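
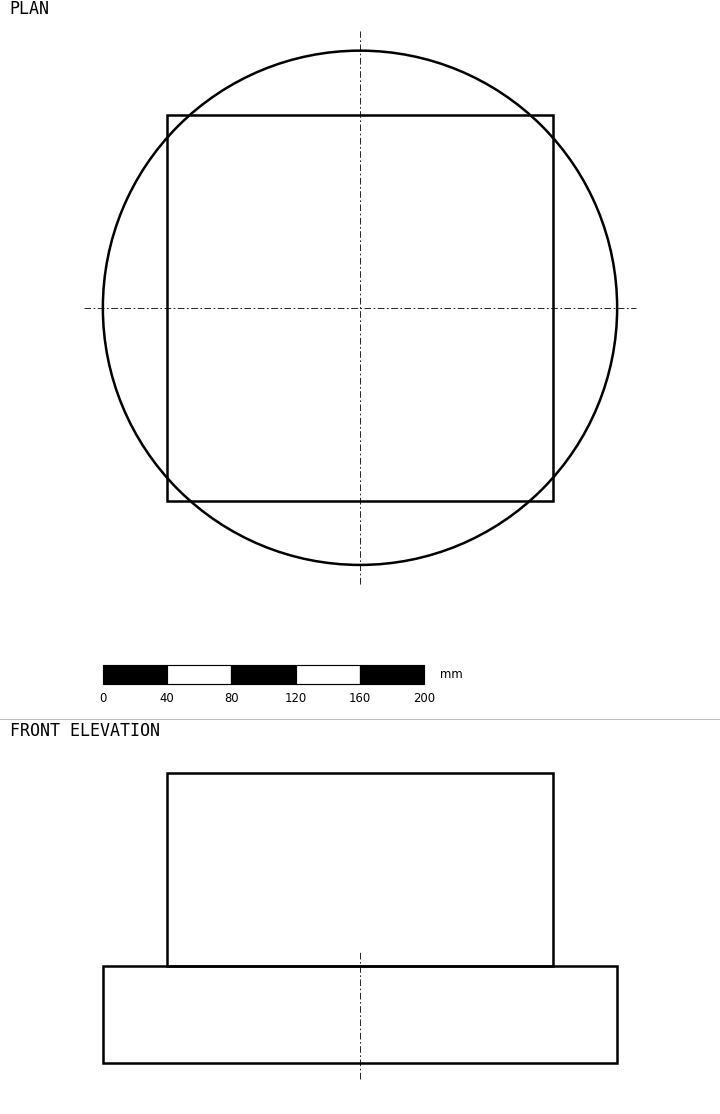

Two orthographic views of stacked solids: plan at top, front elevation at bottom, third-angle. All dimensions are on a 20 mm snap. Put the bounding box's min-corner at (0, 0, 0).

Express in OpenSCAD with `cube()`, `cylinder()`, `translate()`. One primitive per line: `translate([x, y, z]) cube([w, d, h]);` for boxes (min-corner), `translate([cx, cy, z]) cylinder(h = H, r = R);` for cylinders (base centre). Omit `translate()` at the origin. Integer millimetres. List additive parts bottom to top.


translate([160, 160, 0]) cylinder(h = 60, r = 160);
translate([40, 40, 60]) cube([240, 240, 120]);


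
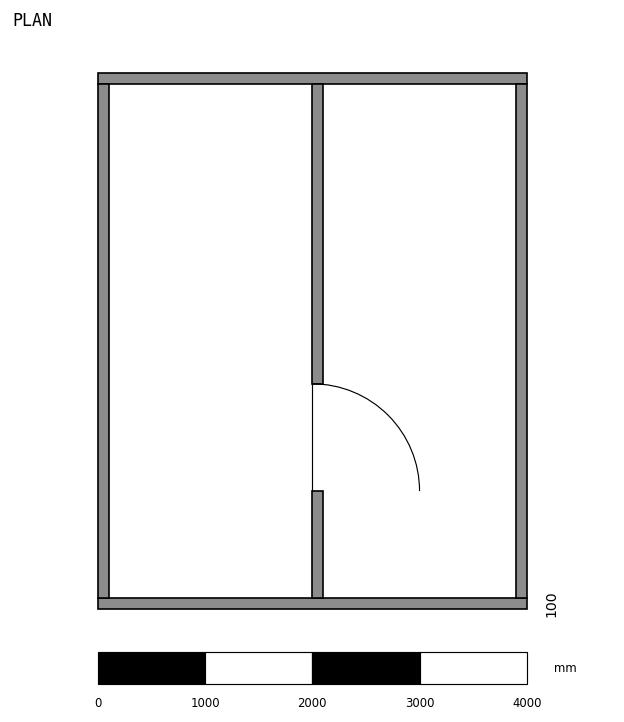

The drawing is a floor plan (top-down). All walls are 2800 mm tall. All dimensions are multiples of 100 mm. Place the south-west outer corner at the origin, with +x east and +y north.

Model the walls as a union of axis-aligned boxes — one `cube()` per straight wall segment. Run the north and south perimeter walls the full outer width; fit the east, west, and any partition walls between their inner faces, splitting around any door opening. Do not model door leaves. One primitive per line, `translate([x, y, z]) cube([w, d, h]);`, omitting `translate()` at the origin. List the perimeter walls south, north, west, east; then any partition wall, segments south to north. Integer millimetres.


cube([4000, 100, 2800]);
translate([0, 4900, 0]) cube([4000, 100, 2800]);
translate([0, 100, 0]) cube([100, 4800, 2800]);
translate([3900, 100, 0]) cube([100, 4800, 2800]);
translate([2000, 100, 0]) cube([100, 1000, 2800]);
translate([2000, 2100, 0]) cube([100, 2800, 2800]);


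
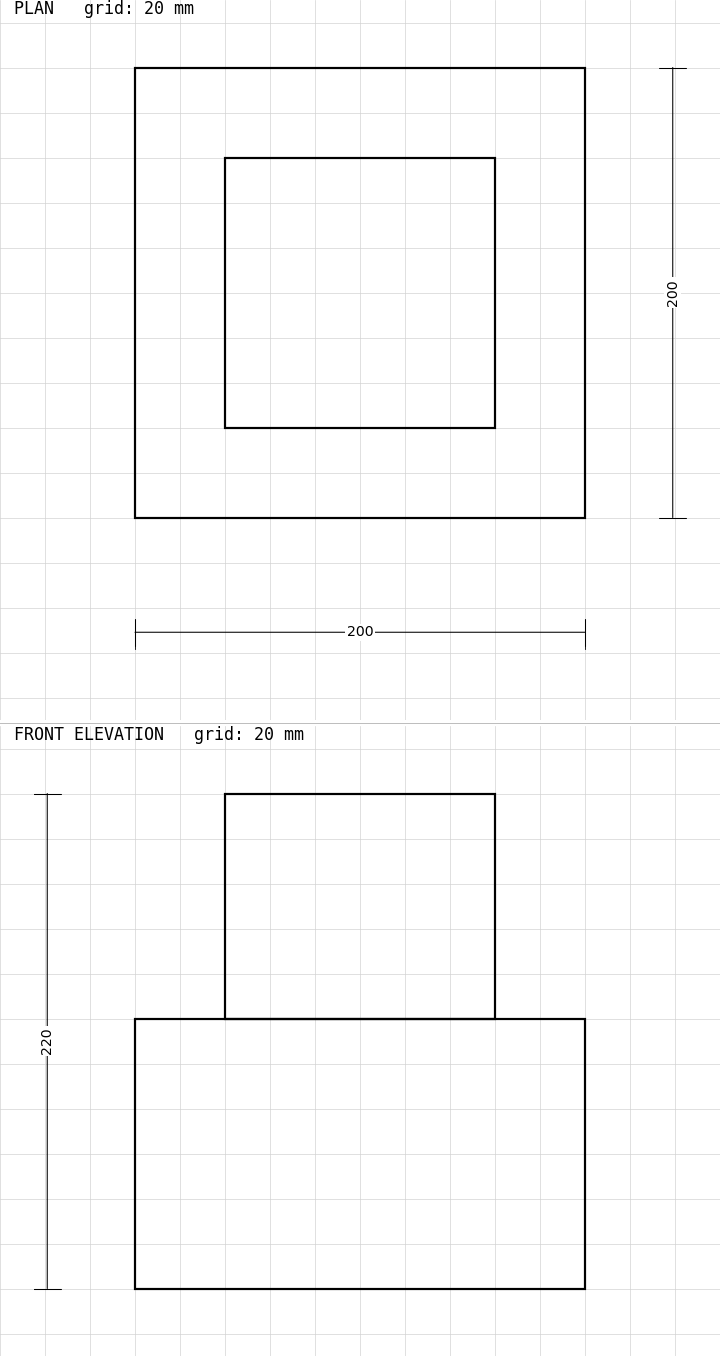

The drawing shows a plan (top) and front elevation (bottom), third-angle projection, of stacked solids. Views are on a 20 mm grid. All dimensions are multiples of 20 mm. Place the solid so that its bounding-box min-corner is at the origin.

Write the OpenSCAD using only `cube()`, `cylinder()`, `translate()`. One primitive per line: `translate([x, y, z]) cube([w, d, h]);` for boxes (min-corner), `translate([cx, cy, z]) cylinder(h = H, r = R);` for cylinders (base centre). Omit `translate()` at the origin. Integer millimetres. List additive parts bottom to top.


cube([200, 200, 120]);
translate([40, 40, 120]) cube([120, 120, 100]);


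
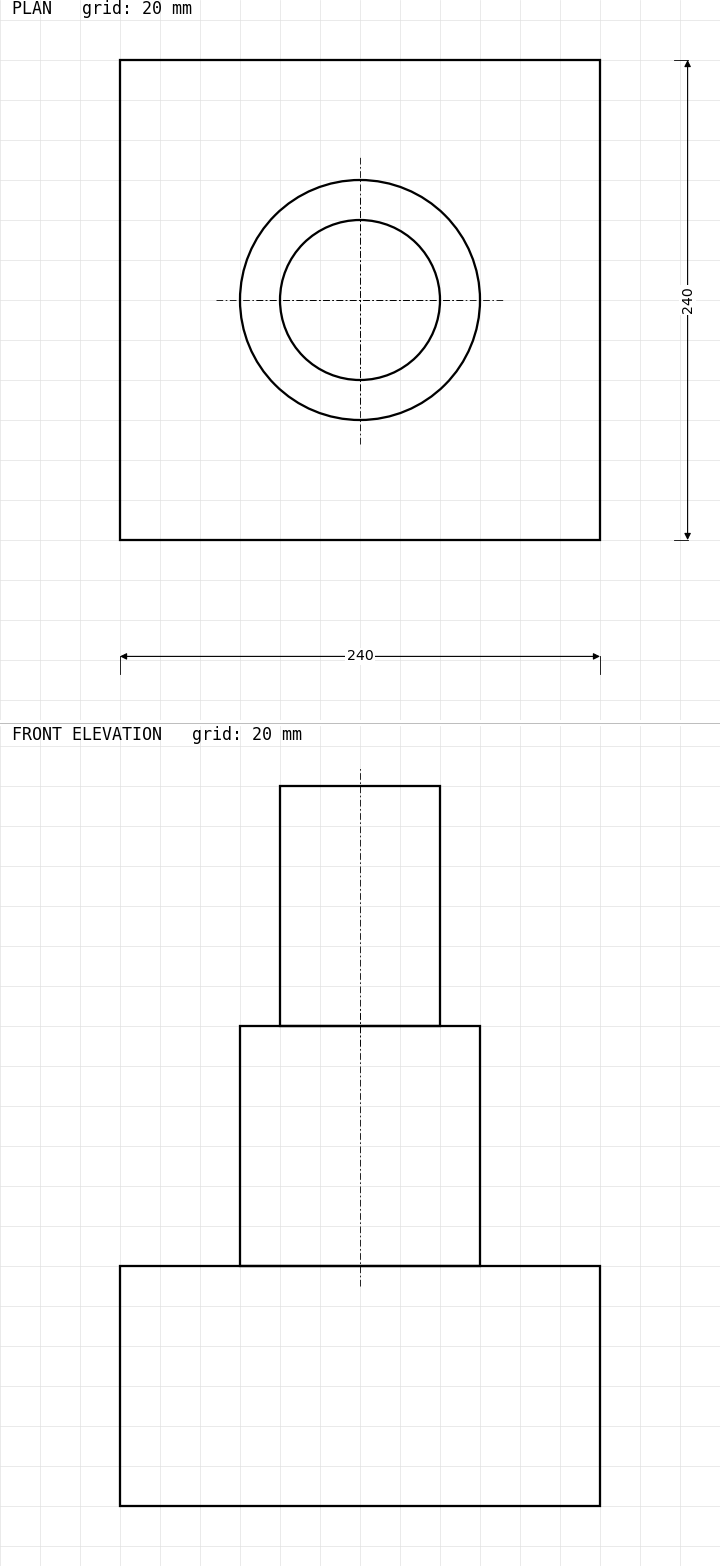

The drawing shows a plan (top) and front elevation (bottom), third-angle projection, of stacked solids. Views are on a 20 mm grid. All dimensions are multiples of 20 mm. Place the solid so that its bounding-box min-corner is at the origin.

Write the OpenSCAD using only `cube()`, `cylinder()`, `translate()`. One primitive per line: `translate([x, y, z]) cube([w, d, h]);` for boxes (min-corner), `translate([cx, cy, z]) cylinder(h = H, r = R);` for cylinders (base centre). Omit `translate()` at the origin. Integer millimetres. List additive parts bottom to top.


cube([240, 240, 120]);
translate([120, 120, 120]) cylinder(h = 120, r = 60);
translate([120, 120, 240]) cylinder(h = 120, r = 40);


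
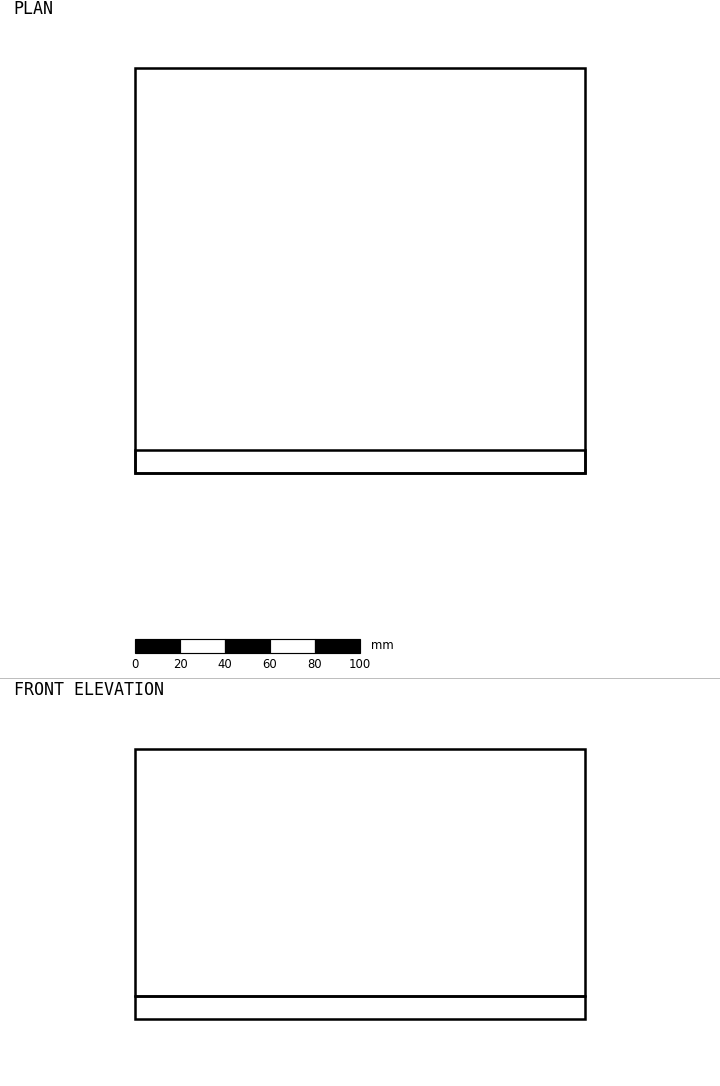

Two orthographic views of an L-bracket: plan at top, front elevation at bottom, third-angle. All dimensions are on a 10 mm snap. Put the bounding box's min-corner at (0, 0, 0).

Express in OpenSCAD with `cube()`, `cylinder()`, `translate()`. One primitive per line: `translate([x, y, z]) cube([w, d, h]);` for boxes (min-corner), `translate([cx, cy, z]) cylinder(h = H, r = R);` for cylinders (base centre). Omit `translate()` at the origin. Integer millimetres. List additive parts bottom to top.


cube([200, 180, 10]);
translate([0, 0, 10]) cube([200, 10, 110]);


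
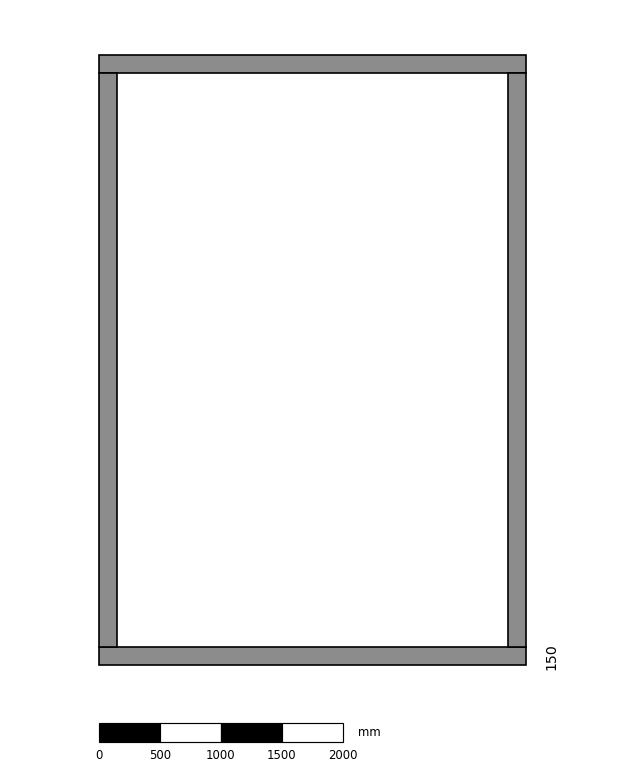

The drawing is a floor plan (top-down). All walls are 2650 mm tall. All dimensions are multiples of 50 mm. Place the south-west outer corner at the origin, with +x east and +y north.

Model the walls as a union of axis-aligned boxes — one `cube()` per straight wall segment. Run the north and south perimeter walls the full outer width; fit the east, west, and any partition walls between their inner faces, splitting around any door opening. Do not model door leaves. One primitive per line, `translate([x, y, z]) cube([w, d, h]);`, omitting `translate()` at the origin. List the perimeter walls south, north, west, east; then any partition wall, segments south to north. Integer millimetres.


cube([3500, 150, 2650]);
translate([0, 4850, 0]) cube([3500, 150, 2650]);
translate([0, 150, 0]) cube([150, 4700, 2650]);
translate([3350, 150, 0]) cube([150, 4700, 2650]);


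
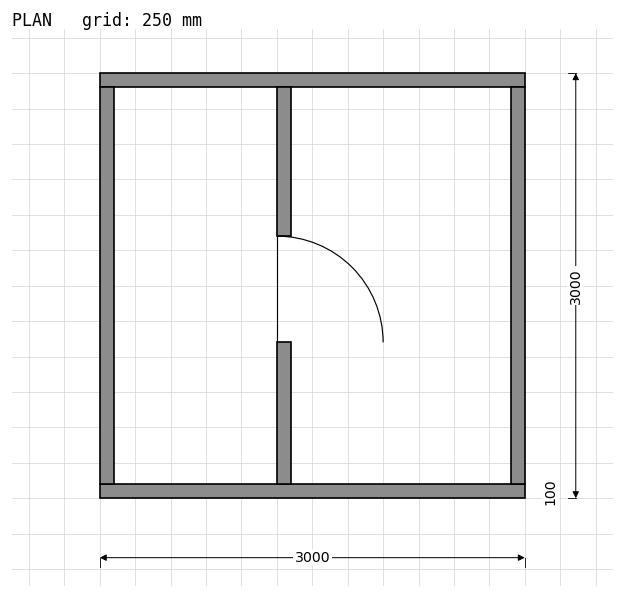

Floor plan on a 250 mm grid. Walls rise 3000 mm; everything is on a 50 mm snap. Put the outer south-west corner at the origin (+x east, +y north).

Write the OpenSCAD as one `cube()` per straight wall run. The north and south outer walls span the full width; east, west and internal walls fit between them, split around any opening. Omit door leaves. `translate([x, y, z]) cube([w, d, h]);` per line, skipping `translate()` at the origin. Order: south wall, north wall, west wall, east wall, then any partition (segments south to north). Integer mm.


cube([3000, 100, 3000]);
translate([0, 2900, 0]) cube([3000, 100, 3000]);
translate([0, 100, 0]) cube([100, 2800, 3000]);
translate([2900, 100, 0]) cube([100, 2800, 3000]);
translate([1250, 100, 0]) cube([100, 1000, 3000]);
translate([1250, 1850, 0]) cube([100, 1050, 3000]);


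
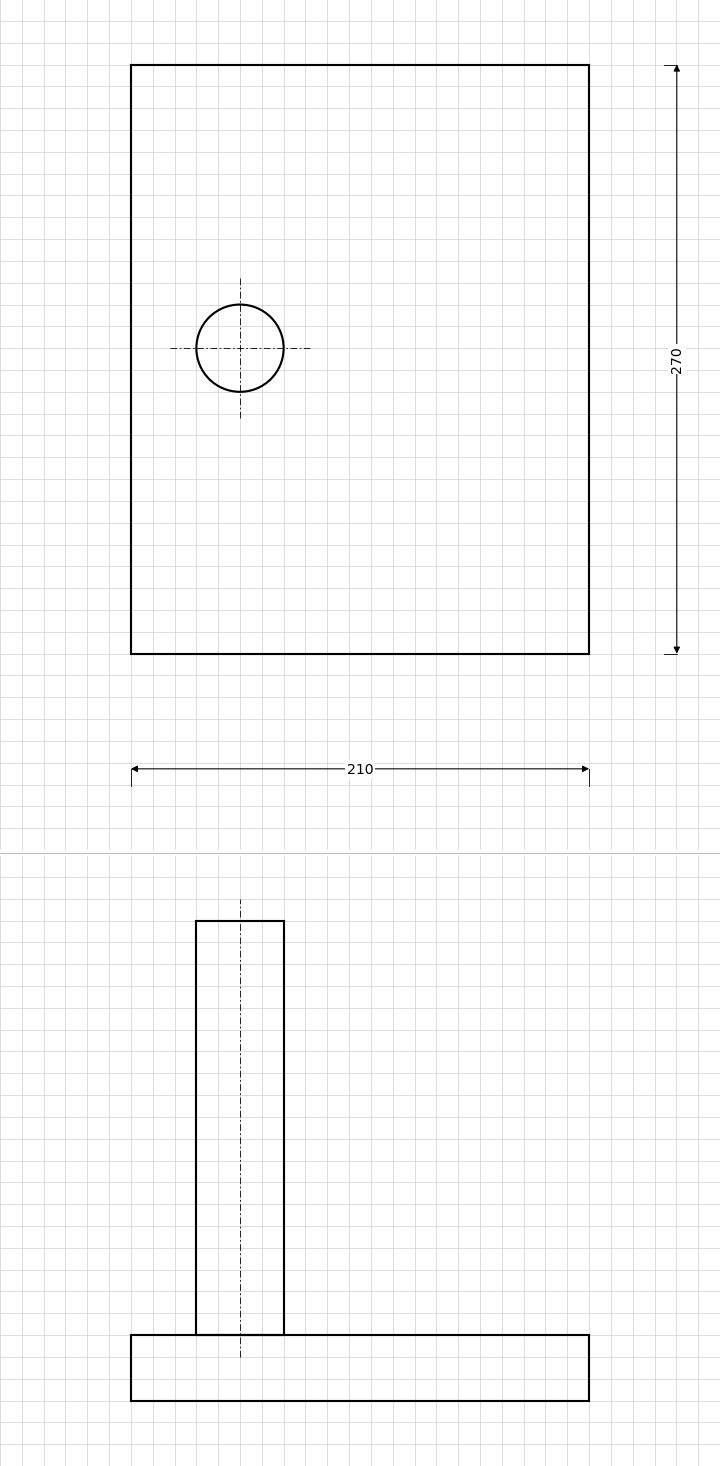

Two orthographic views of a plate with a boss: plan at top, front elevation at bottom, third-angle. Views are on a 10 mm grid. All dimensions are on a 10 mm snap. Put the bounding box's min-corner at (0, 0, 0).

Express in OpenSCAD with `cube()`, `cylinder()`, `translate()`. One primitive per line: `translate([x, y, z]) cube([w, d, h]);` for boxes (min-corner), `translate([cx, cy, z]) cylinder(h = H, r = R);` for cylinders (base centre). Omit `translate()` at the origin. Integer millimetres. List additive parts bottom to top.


cube([210, 270, 30]);
translate([50, 140, 30]) cylinder(h = 190, r = 20);


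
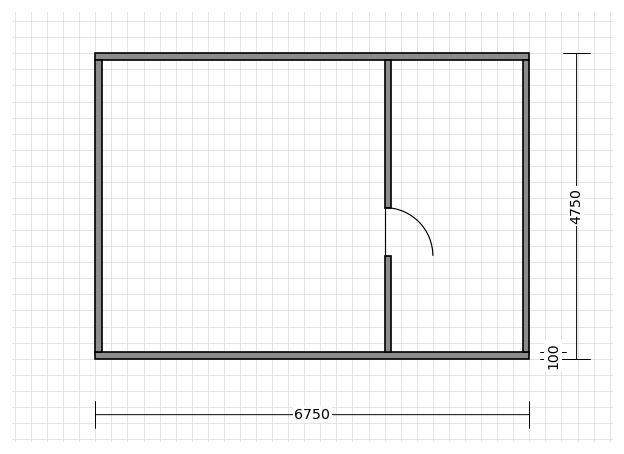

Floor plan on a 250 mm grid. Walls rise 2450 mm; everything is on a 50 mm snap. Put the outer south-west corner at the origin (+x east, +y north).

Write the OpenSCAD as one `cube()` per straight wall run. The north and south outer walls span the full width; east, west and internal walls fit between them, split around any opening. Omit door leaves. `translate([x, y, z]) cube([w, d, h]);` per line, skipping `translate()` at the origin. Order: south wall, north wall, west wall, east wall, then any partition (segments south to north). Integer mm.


cube([6750, 100, 2450]);
translate([0, 4650, 0]) cube([6750, 100, 2450]);
translate([0, 100, 0]) cube([100, 4550, 2450]);
translate([6650, 100, 0]) cube([100, 4550, 2450]);
translate([4500, 100, 0]) cube([100, 1500, 2450]);
translate([4500, 2350, 0]) cube([100, 2300, 2450]);


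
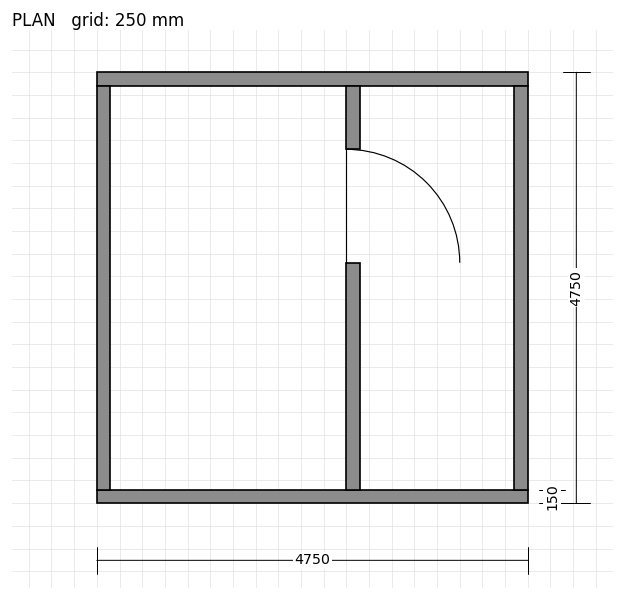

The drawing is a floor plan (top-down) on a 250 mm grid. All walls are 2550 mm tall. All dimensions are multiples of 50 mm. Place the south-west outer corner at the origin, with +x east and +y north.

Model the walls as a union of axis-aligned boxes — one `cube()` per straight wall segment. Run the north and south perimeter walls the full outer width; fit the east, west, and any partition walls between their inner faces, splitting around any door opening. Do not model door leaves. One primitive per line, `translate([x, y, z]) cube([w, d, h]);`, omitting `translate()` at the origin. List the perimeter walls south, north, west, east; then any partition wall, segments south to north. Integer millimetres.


cube([4750, 150, 2550]);
translate([0, 4600, 0]) cube([4750, 150, 2550]);
translate([0, 150, 0]) cube([150, 4450, 2550]);
translate([4600, 150, 0]) cube([150, 4450, 2550]);
translate([2750, 150, 0]) cube([150, 2500, 2550]);
translate([2750, 3900, 0]) cube([150, 700, 2550]);


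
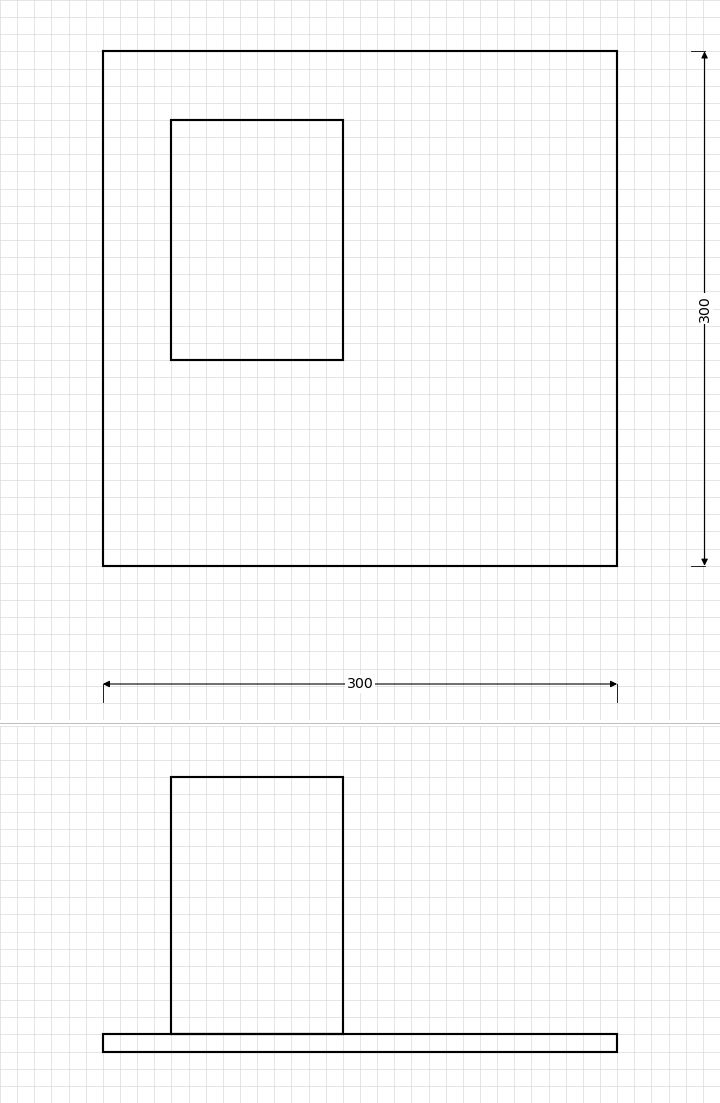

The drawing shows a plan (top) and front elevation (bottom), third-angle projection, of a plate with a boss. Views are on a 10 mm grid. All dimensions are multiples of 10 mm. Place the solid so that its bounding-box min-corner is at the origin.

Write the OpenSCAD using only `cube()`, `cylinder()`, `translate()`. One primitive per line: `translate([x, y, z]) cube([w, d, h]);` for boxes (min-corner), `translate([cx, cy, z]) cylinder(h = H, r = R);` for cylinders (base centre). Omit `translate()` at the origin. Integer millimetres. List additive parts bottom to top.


cube([300, 300, 10]);
translate([40, 120, 10]) cube([100, 140, 150]);


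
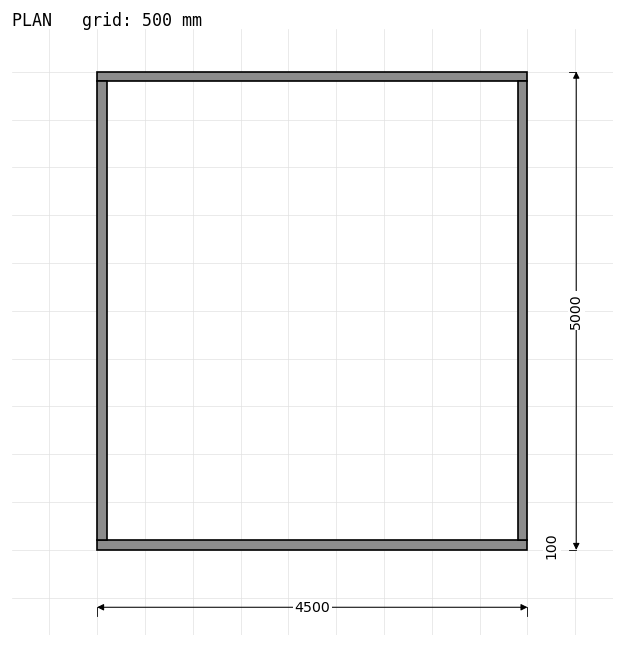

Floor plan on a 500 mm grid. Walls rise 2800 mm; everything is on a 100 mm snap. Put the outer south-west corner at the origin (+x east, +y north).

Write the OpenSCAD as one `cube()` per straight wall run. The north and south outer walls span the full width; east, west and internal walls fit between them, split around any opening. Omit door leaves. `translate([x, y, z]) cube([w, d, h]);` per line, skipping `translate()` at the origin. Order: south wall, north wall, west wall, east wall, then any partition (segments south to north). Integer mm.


cube([4500, 100, 2800]);
translate([0, 4900, 0]) cube([4500, 100, 2800]);
translate([0, 100, 0]) cube([100, 4800, 2800]);
translate([4400, 100, 0]) cube([100, 4800, 2800]);


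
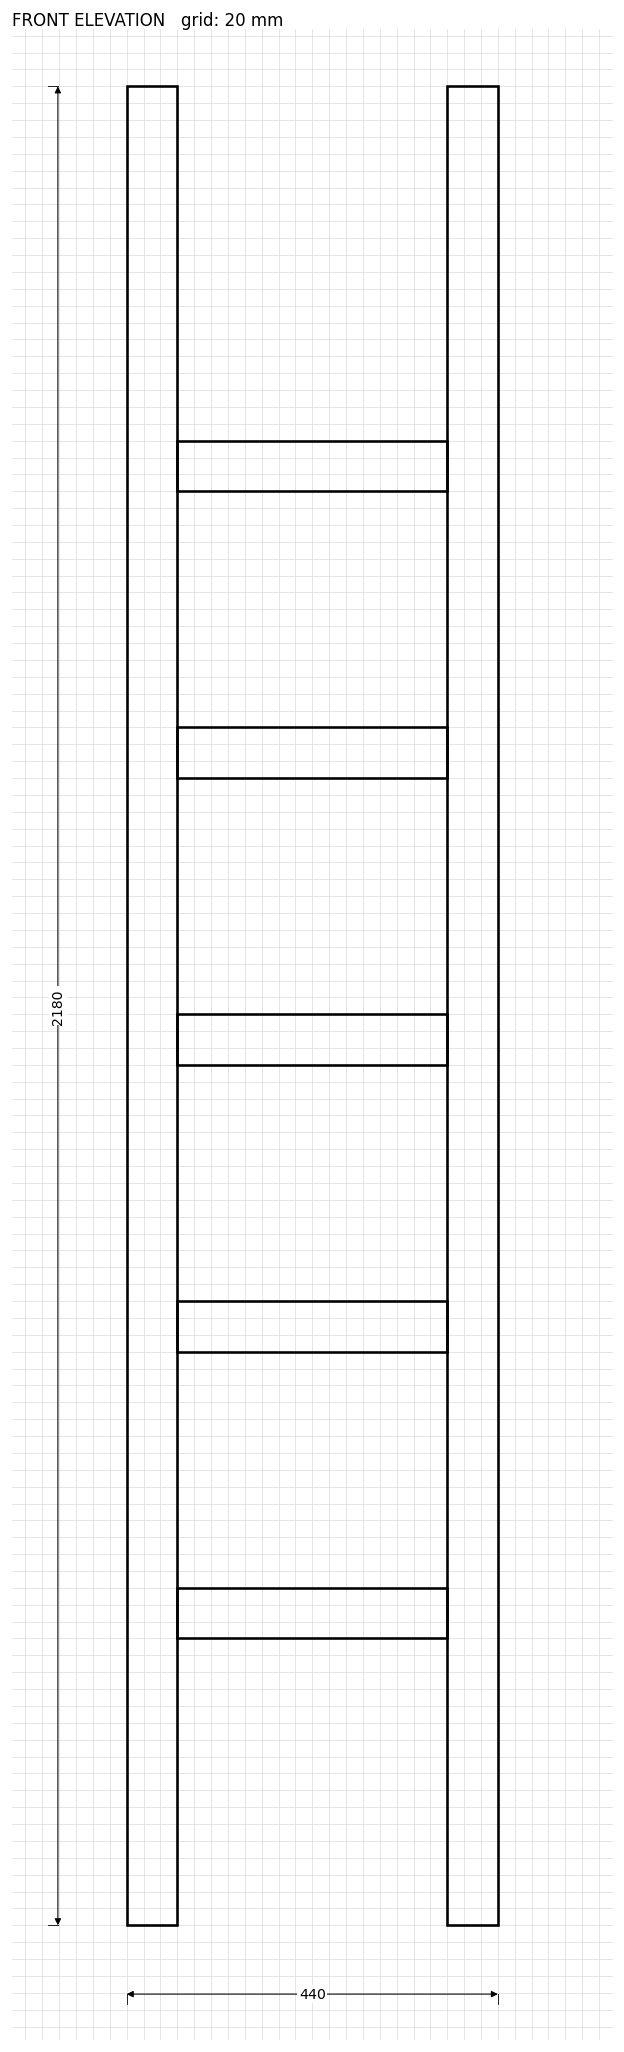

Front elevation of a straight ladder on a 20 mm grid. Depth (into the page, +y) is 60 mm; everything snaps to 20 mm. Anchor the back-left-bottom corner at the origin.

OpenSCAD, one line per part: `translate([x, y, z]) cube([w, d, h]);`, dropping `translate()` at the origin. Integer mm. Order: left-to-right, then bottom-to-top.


cube([60, 60, 2180]);
translate([60, 0, 340]) cube([320, 60, 60]);
translate([60, 0, 680]) cube([320, 60, 60]);
translate([60, 0, 1020]) cube([320, 60, 60]);
translate([60, 0, 1360]) cube([320, 60, 60]);
translate([60, 0, 1700]) cube([320, 60, 60]);
translate([380, 0, 0]) cube([60, 60, 2180]);


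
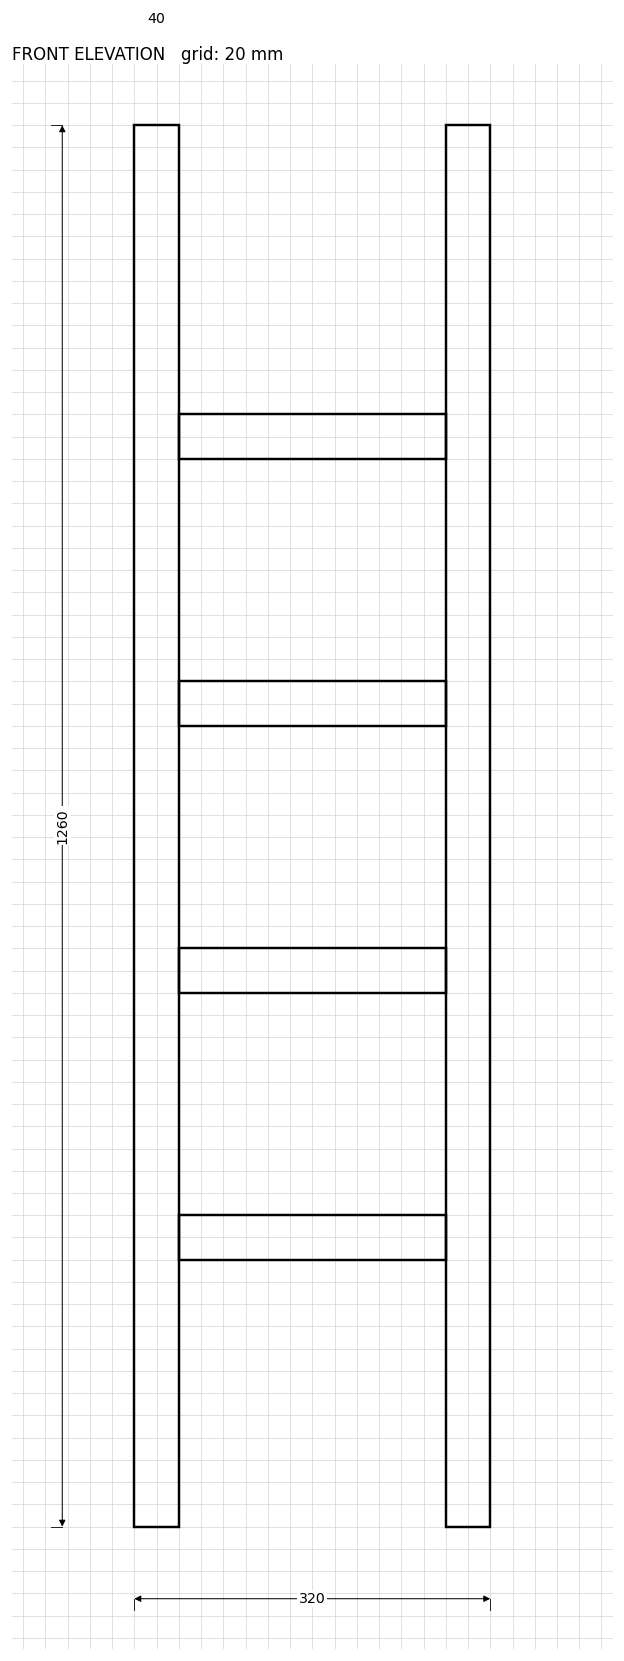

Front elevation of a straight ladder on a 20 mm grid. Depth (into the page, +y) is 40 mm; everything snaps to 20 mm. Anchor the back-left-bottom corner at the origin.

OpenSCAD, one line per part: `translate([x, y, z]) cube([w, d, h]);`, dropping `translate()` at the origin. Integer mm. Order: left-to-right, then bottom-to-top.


cube([40, 40, 1260]);
translate([40, 0, 240]) cube([240, 40, 40]);
translate([40, 0, 480]) cube([240, 40, 40]);
translate([40, 0, 720]) cube([240, 40, 40]);
translate([40, 0, 960]) cube([240, 40, 40]);
translate([280, 0, 0]) cube([40, 40, 1260]);


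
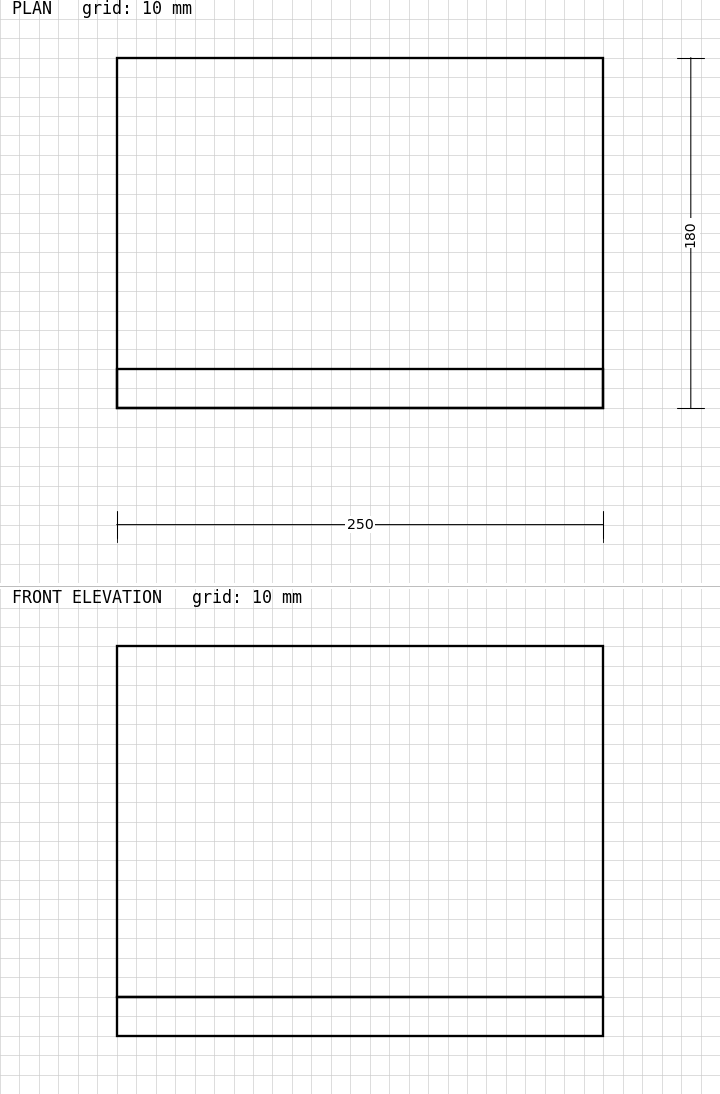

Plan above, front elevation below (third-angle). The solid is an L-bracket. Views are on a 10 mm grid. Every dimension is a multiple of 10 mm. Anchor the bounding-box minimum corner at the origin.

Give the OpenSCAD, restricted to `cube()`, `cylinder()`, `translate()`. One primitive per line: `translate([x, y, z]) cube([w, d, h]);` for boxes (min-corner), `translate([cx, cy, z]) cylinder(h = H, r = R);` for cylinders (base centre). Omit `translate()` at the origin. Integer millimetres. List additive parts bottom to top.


cube([250, 180, 20]);
translate([0, 0, 20]) cube([250, 20, 180]);


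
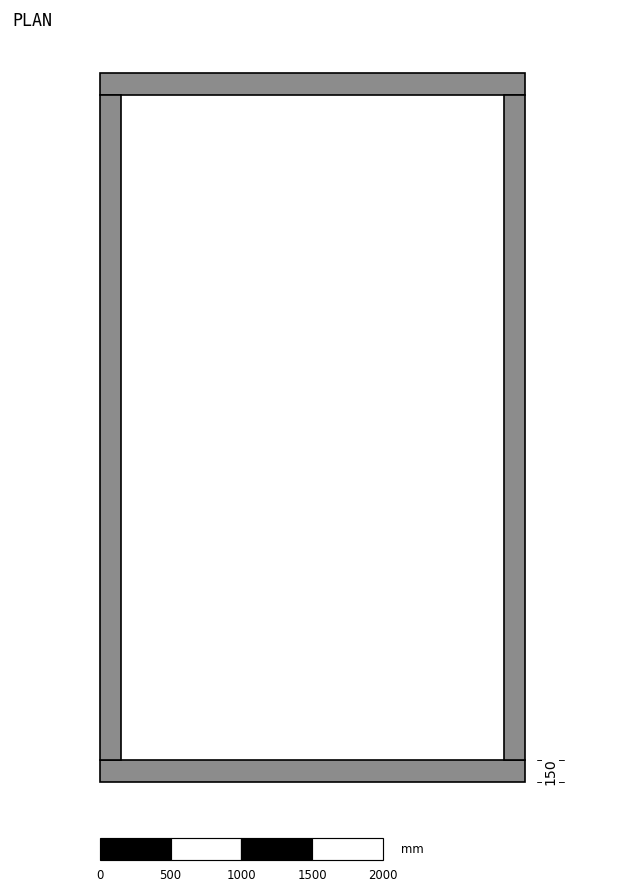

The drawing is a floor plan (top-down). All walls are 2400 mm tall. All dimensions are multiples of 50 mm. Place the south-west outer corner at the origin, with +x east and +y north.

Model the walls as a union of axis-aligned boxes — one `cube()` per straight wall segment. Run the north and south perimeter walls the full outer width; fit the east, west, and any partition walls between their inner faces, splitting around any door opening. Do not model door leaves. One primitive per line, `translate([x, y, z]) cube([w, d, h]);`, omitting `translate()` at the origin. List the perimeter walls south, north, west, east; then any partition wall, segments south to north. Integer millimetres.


cube([3000, 150, 2400]);
translate([0, 4850, 0]) cube([3000, 150, 2400]);
translate([0, 150, 0]) cube([150, 4700, 2400]);
translate([2850, 150, 0]) cube([150, 4700, 2400]);


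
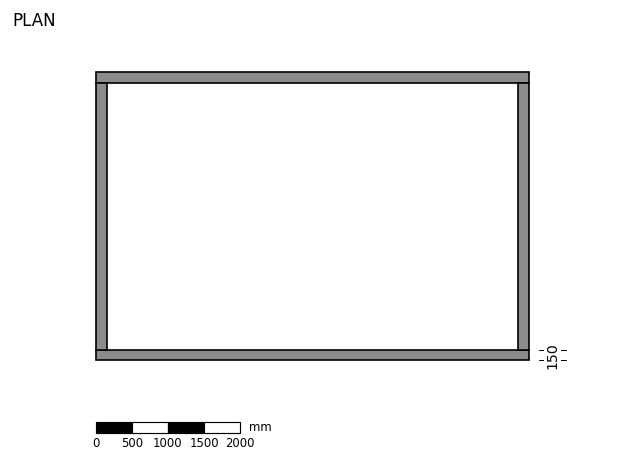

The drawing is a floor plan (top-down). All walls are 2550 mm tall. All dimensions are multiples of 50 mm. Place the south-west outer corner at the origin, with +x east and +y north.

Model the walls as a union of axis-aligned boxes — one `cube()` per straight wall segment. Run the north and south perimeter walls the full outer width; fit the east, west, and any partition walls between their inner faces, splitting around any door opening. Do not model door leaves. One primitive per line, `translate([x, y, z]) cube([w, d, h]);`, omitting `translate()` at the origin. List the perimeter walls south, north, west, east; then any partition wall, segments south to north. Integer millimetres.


cube([6000, 150, 2550]);
translate([0, 3850, 0]) cube([6000, 150, 2550]);
translate([0, 150, 0]) cube([150, 3700, 2550]);
translate([5850, 150, 0]) cube([150, 3700, 2550]);


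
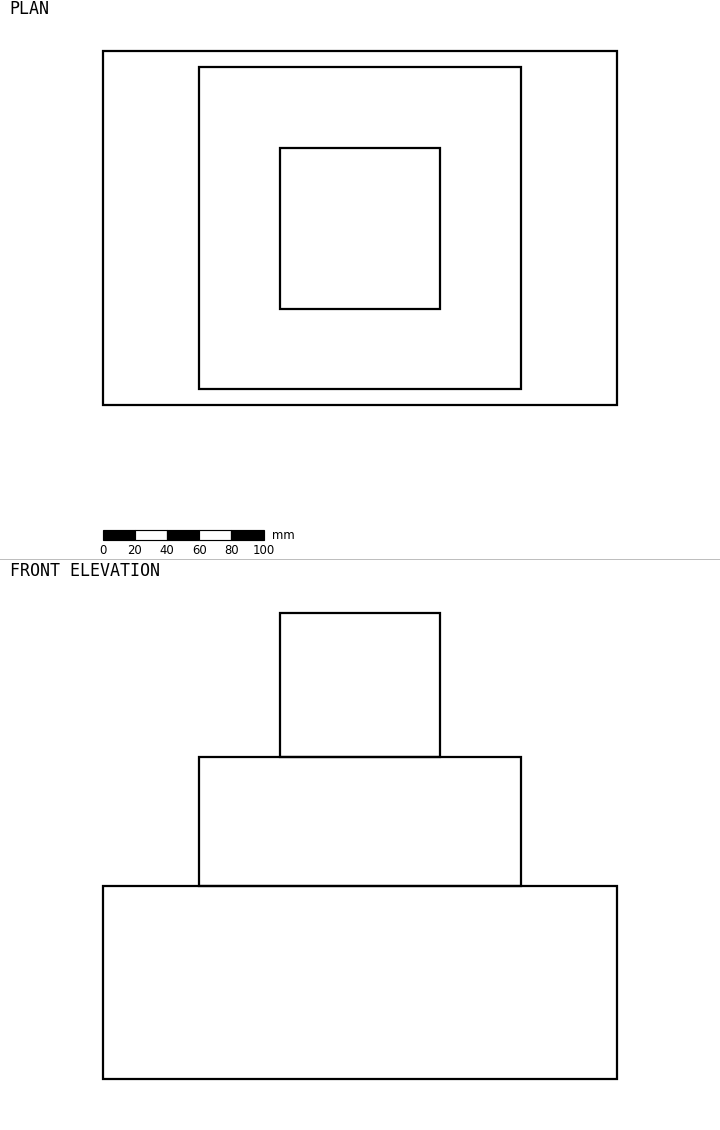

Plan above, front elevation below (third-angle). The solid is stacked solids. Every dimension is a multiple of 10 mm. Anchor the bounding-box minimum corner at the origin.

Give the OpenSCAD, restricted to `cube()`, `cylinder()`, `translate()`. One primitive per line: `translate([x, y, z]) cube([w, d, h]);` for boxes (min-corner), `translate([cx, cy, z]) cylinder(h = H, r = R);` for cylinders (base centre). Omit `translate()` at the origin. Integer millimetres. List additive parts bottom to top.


cube([320, 220, 120]);
translate([60, 10, 120]) cube([200, 200, 80]);
translate([110, 60, 200]) cube([100, 100, 90]);


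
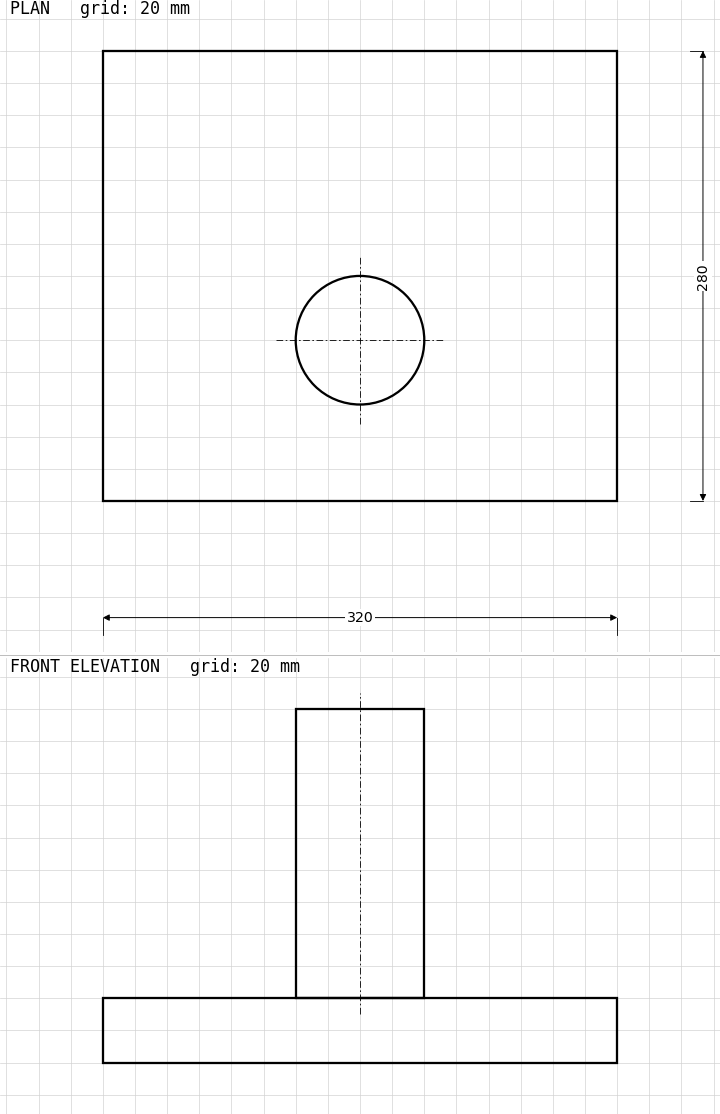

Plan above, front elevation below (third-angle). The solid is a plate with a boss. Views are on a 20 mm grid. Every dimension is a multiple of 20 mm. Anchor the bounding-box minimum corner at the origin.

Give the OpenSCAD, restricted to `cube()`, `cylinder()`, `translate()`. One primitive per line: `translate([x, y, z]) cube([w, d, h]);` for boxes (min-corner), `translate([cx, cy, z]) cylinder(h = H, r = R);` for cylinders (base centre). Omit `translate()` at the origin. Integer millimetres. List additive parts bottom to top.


cube([320, 280, 40]);
translate([160, 100, 40]) cylinder(h = 180, r = 40);


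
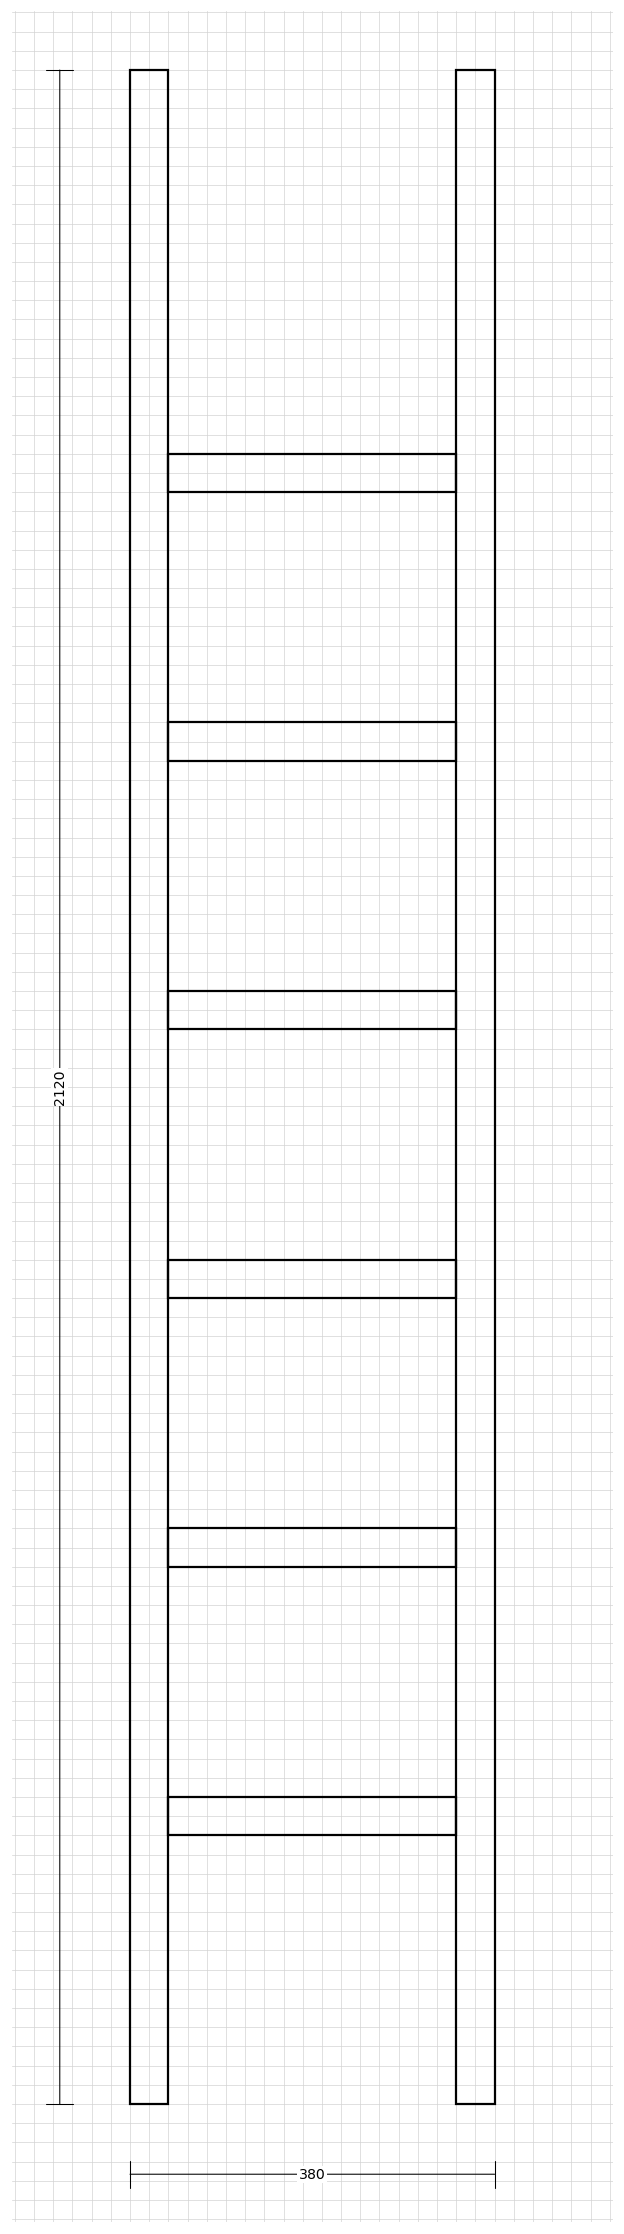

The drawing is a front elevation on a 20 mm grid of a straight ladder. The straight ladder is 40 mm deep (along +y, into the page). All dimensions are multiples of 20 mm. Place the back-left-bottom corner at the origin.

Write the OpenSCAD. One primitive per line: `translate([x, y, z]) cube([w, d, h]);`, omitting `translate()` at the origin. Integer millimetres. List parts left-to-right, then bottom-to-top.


cube([40, 40, 2120]);
translate([40, 0, 280]) cube([300, 40, 40]);
translate([40, 0, 560]) cube([300, 40, 40]);
translate([40, 0, 840]) cube([300, 40, 40]);
translate([40, 0, 1120]) cube([300, 40, 40]);
translate([40, 0, 1400]) cube([300, 40, 40]);
translate([40, 0, 1680]) cube([300, 40, 40]);
translate([340, 0, 0]) cube([40, 40, 2120]);


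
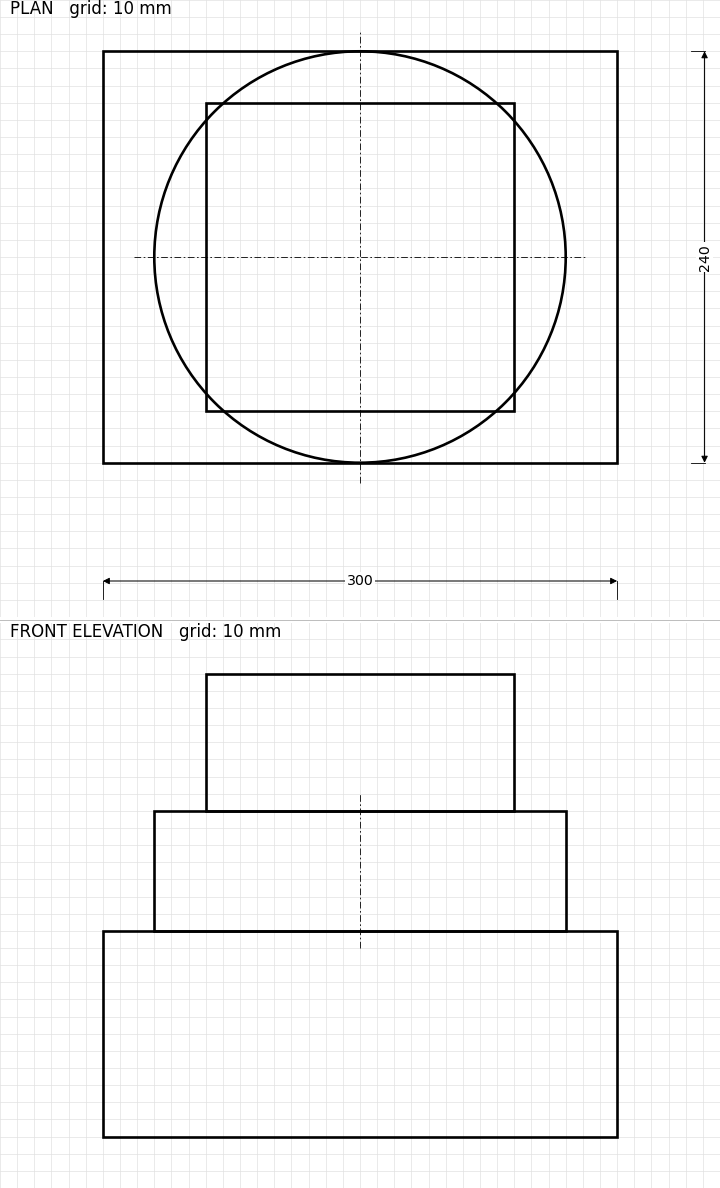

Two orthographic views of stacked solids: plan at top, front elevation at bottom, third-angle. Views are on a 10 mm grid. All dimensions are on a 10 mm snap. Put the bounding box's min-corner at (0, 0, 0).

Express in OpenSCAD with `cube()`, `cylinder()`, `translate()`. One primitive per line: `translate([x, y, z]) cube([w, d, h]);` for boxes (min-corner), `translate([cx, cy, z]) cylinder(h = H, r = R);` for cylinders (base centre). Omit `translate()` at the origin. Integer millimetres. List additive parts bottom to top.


cube([300, 240, 120]);
translate([150, 120, 120]) cylinder(h = 70, r = 120);
translate([60, 30, 190]) cube([180, 180, 80]);


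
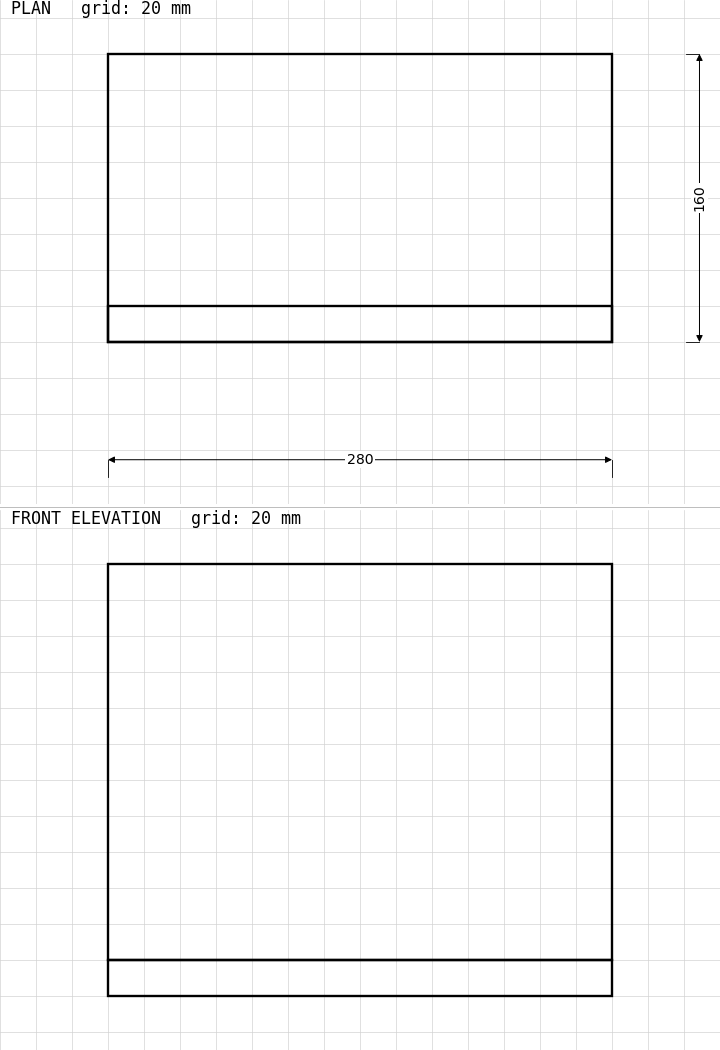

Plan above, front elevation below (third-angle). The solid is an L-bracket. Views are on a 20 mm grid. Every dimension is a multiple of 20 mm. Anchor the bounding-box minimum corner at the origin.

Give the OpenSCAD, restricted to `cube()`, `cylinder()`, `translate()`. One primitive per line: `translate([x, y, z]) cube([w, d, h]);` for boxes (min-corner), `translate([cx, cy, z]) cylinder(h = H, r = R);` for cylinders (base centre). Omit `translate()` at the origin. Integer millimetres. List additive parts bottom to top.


cube([280, 160, 20]);
translate([0, 0, 20]) cube([280, 20, 220]);


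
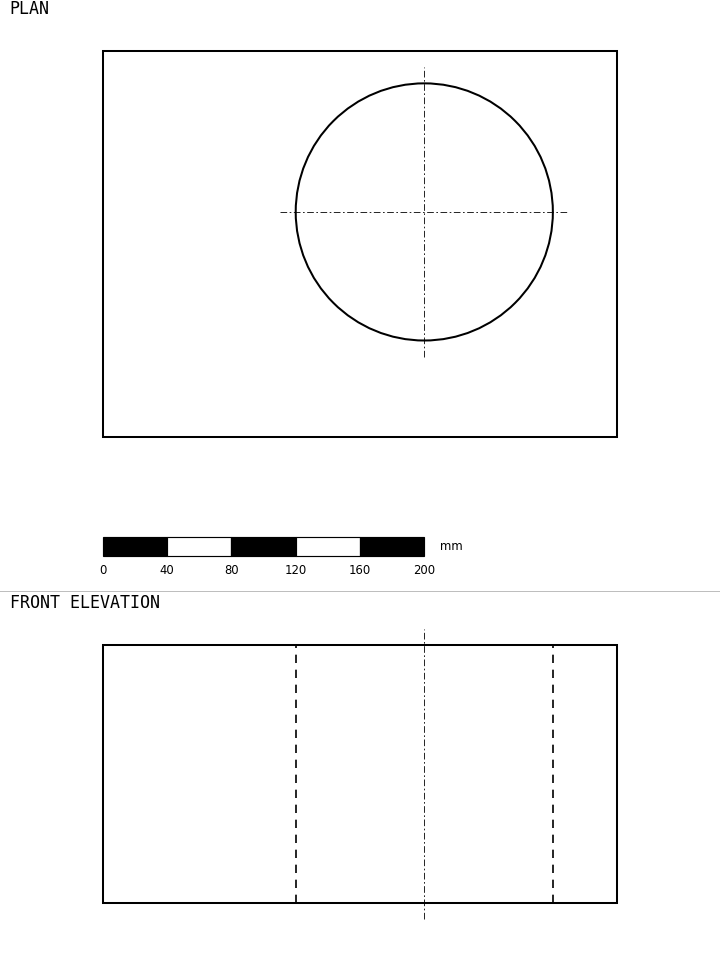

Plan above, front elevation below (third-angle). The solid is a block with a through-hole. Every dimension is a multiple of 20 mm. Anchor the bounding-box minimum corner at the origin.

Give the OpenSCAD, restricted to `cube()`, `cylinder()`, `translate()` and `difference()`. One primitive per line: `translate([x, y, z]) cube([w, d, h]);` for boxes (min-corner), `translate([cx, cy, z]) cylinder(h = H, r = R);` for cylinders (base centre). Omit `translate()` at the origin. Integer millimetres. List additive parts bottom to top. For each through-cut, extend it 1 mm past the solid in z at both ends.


difference() {
  cube([320, 240, 160]);
  translate([200, 140, -1]) cylinder(h = 162, r = 80);
}


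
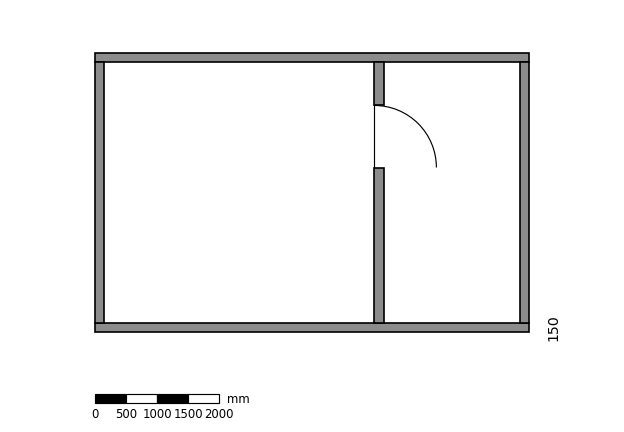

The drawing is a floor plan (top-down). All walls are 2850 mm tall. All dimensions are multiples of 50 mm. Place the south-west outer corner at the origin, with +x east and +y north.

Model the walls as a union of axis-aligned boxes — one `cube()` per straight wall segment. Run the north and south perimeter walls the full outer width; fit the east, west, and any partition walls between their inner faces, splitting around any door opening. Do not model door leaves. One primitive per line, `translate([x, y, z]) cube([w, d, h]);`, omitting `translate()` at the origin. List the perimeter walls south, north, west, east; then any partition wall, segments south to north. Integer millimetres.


cube([7000, 150, 2850]);
translate([0, 4350, 0]) cube([7000, 150, 2850]);
translate([0, 150, 0]) cube([150, 4200, 2850]);
translate([6850, 150, 0]) cube([150, 4200, 2850]);
translate([4500, 150, 0]) cube([150, 2500, 2850]);
translate([4500, 3650, 0]) cube([150, 700, 2850]);


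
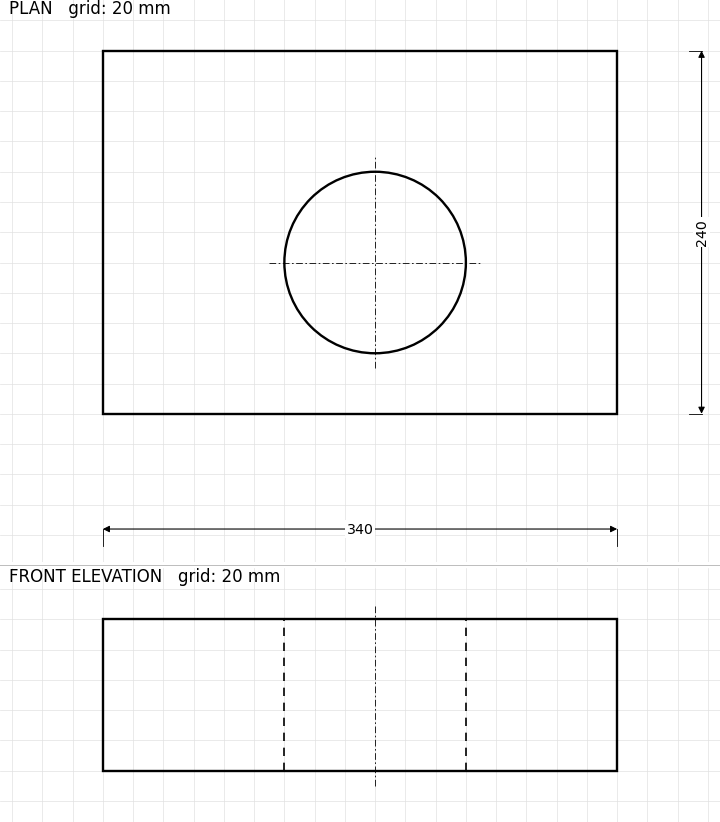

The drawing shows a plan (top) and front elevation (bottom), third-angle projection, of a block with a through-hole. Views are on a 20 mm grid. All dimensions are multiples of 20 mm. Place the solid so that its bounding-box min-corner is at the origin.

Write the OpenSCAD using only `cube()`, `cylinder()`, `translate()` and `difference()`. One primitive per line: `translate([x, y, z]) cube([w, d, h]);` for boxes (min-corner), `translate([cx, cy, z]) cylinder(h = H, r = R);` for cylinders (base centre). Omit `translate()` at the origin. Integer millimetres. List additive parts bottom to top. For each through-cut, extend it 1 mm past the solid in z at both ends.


difference() {
  cube([340, 240, 100]);
  translate([180, 100, -1]) cylinder(h = 102, r = 60);
}


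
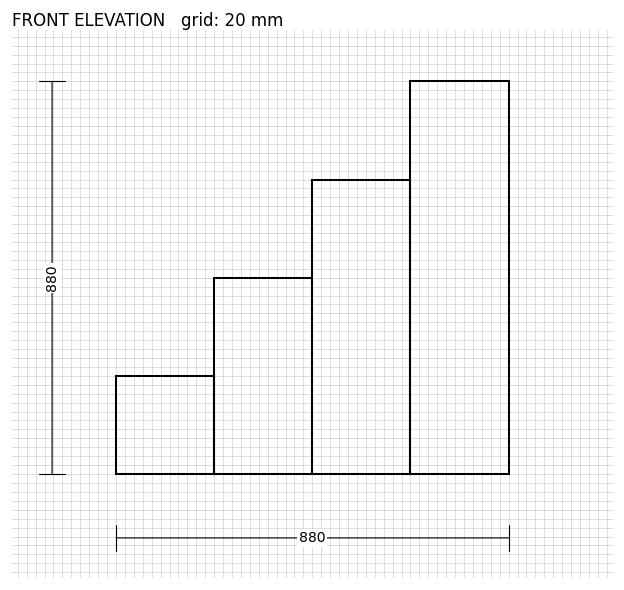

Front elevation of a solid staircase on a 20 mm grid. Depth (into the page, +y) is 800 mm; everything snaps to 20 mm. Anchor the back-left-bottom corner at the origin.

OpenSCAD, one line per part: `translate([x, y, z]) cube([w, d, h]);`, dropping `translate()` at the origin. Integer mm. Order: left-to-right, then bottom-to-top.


cube([220, 800, 220]);
translate([220, 0, 0]) cube([220, 800, 440]);
translate([440, 0, 0]) cube([220, 800, 660]);
translate([660, 0, 0]) cube([220, 800, 880]);


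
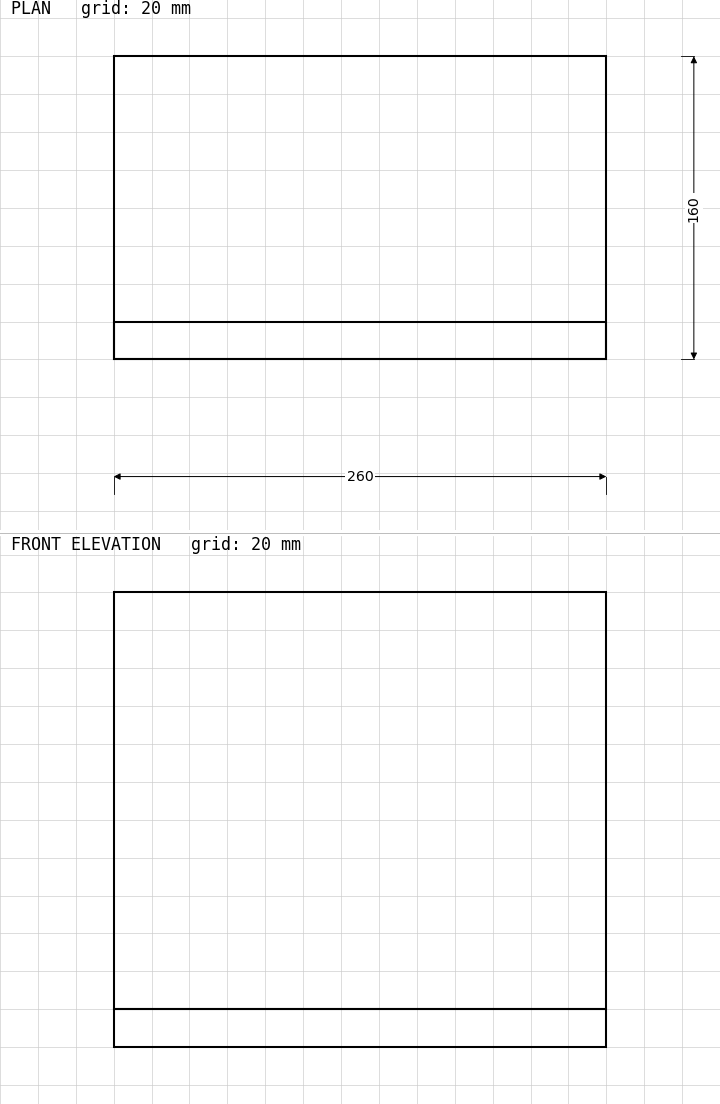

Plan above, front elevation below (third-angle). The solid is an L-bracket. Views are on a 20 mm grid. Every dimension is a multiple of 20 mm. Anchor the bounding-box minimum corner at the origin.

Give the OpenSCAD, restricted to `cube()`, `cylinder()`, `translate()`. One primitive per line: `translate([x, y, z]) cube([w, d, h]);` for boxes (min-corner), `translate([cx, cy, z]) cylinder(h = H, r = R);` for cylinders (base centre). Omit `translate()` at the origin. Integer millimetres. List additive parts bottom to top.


cube([260, 160, 20]);
translate([0, 0, 20]) cube([260, 20, 220]);


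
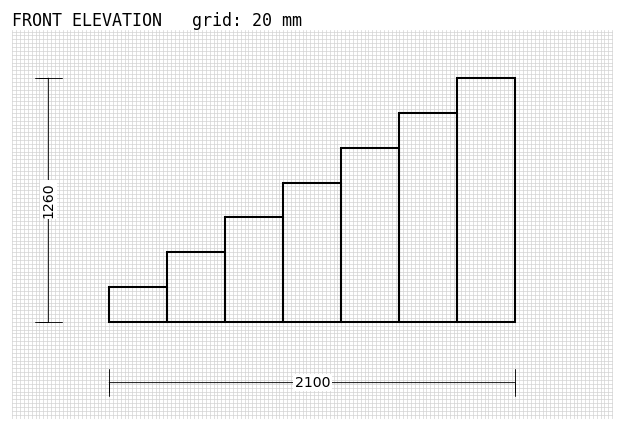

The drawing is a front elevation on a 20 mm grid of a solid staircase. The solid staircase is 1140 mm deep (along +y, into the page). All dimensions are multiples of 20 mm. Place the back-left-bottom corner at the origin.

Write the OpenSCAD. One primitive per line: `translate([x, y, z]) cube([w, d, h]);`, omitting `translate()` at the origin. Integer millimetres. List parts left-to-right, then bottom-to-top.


cube([300, 1140, 180]);
translate([300, 0, 0]) cube([300, 1140, 360]);
translate([600, 0, 0]) cube([300, 1140, 540]);
translate([900, 0, 0]) cube([300, 1140, 720]);
translate([1200, 0, 0]) cube([300, 1140, 900]);
translate([1500, 0, 0]) cube([300, 1140, 1080]);
translate([1800, 0, 0]) cube([300, 1140, 1260]);


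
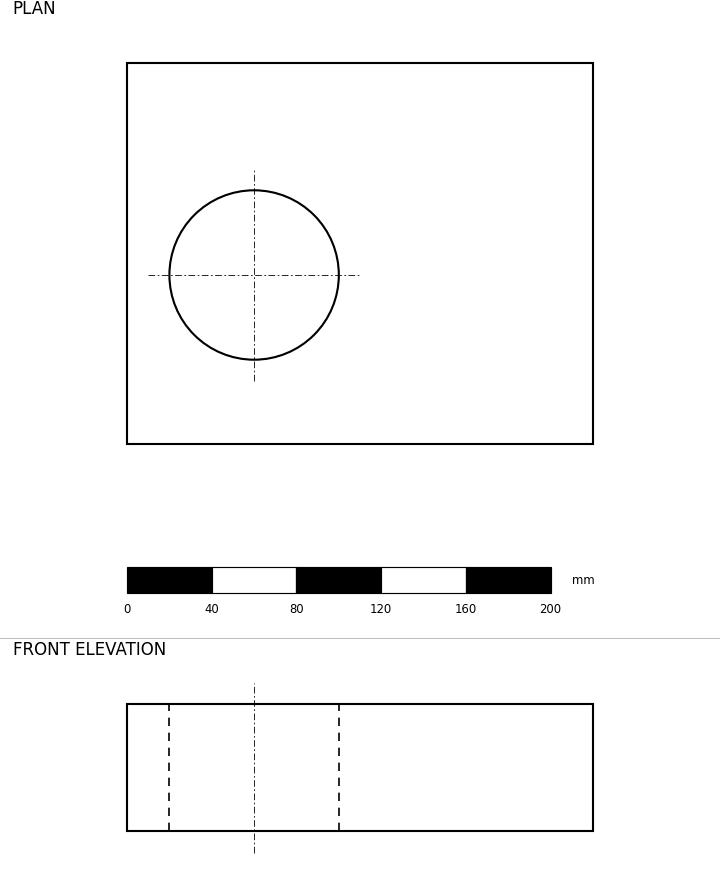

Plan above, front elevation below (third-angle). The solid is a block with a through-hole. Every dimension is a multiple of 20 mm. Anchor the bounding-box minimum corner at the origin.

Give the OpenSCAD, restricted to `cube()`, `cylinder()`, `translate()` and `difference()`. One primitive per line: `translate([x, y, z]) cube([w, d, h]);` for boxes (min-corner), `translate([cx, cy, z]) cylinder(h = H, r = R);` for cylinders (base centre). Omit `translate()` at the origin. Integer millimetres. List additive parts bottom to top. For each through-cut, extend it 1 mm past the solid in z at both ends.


difference() {
  cube([220, 180, 60]);
  translate([60, 80, -1]) cylinder(h = 62, r = 40);
}


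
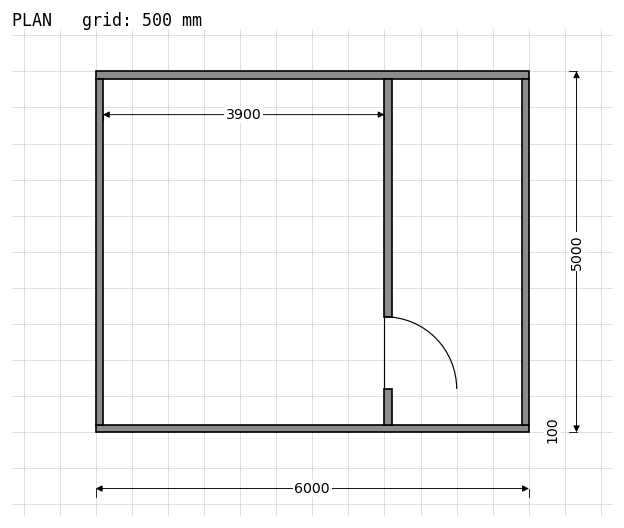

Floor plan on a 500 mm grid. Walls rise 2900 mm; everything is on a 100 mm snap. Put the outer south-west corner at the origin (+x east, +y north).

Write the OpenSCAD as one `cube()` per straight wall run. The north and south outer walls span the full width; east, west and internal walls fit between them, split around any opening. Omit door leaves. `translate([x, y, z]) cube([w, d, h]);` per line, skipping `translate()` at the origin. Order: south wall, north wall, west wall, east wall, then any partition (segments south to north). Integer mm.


cube([6000, 100, 2900]);
translate([0, 4900, 0]) cube([6000, 100, 2900]);
translate([0, 100, 0]) cube([100, 4800, 2900]);
translate([5900, 100, 0]) cube([100, 4800, 2900]);
translate([4000, 100, 0]) cube([100, 500, 2900]);
translate([4000, 1600, 0]) cube([100, 3300, 2900]);


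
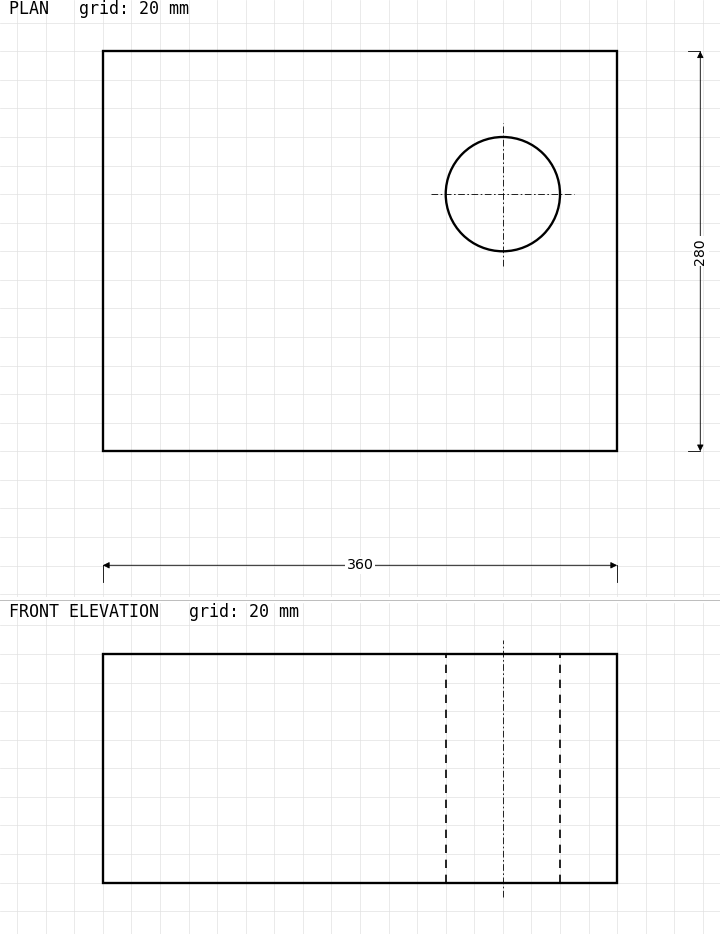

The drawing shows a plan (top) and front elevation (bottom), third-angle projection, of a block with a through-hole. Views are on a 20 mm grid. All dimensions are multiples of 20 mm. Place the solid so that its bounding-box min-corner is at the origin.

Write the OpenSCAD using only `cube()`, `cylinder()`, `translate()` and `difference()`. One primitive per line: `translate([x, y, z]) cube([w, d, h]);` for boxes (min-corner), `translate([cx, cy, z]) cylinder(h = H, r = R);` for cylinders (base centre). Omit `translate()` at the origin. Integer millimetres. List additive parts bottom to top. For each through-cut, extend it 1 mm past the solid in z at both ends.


difference() {
  cube([360, 280, 160]);
  translate([280, 180, -1]) cylinder(h = 162, r = 40);
}


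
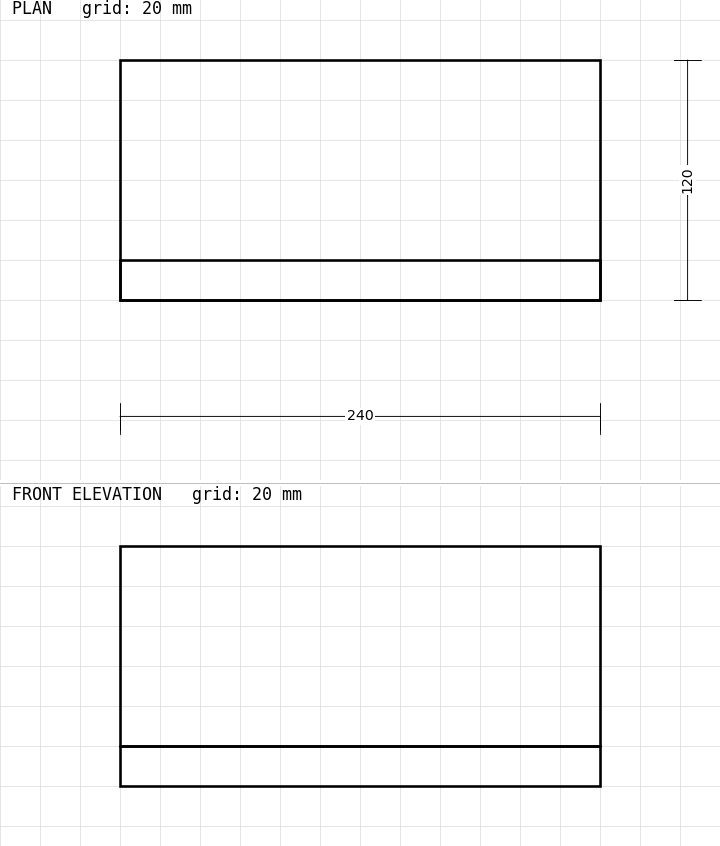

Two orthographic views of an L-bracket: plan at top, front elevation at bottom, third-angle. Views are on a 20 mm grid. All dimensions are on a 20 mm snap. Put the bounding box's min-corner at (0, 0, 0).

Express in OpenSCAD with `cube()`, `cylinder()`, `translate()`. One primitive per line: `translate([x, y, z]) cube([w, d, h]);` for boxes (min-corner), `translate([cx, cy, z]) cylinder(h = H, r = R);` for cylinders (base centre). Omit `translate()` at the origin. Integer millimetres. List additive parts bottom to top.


cube([240, 120, 20]);
translate([0, 0, 20]) cube([240, 20, 100]);


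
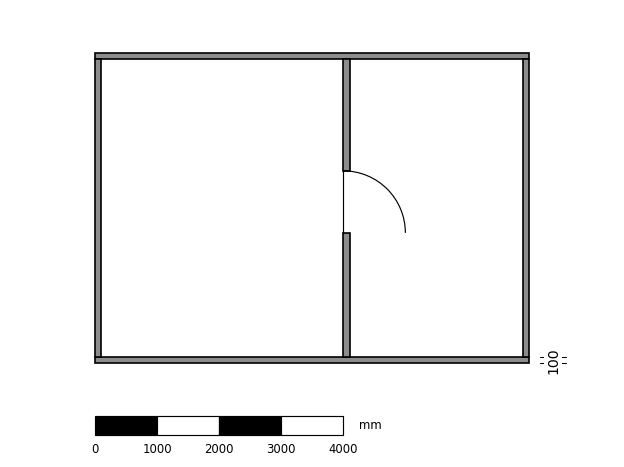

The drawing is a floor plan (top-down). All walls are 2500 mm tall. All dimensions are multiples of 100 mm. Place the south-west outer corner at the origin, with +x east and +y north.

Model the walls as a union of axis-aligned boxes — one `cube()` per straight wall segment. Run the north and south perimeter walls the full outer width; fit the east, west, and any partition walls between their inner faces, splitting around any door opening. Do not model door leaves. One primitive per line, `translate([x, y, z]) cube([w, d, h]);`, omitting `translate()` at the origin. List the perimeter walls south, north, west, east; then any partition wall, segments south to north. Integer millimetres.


cube([7000, 100, 2500]);
translate([0, 4900, 0]) cube([7000, 100, 2500]);
translate([0, 100, 0]) cube([100, 4800, 2500]);
translate([6900, 100, 0]) cube([100, 4800, 2500]);
translate([4000, 100, 0]) cube([100, 2000, 2500]);
translate([4000, 3100, 0]) cube([100, 1800, 2500]);


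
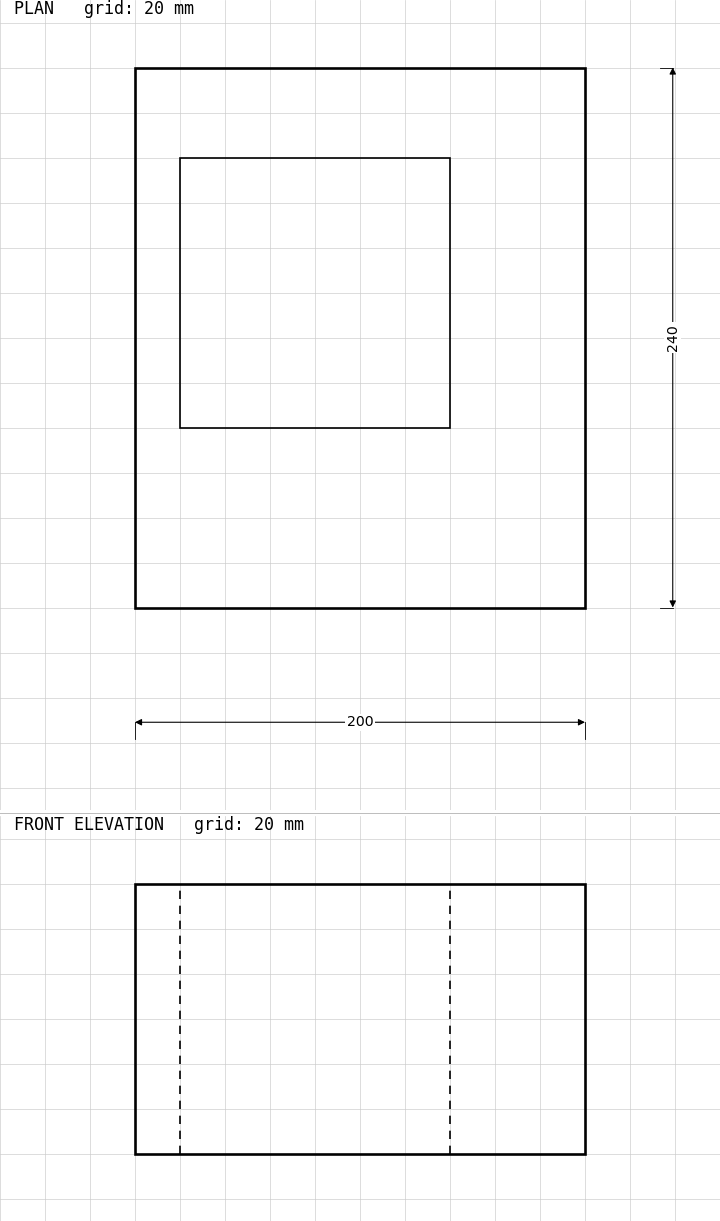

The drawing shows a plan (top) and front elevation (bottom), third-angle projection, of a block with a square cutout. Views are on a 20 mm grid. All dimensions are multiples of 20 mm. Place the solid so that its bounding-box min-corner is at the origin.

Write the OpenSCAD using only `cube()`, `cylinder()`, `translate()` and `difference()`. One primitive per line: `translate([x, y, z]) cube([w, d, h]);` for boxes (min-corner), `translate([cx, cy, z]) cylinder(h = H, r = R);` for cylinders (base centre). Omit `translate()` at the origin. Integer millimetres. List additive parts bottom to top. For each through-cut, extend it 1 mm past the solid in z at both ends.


difference() {
  cube([200, 240, 120]);
  translate([20, 80, -1]) cube([120, 120, 122]);
}
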